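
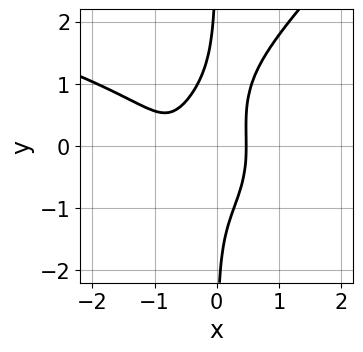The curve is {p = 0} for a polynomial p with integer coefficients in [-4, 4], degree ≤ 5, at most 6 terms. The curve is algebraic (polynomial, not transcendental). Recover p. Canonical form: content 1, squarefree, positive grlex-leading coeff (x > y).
(a) The degree is 4 — the shape is more complex than any degree-3 curve.
(b) Against the integer gridlines: it misses every integer gridline on the y-axis.
(c) Putting this together gives p.

2*x^2*y^2 - 2*x*y^3 + 3*x^3 + 3*x^2 - 1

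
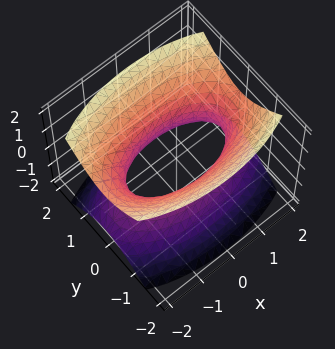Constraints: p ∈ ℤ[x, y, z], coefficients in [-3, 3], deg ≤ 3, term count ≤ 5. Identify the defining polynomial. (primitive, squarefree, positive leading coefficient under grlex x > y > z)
First, degree: an hourglass — one-sheet hyperboloid; a quadric, so deg p = 2.
Next, symmetries: it's symmetric under z → −z, forcing even powers of z; it's symmetric under y → −y, forcing even powers of y; the x ↦ −x reflection is a symmetry, so x appears only in even powers.
Next, checking where it meets the axes: the surface avoids every integer z-axis point in the box.
Finally, solving for integer coefficients yields p as stated.

x^2 + 3*y^2 - 2*z^2 - 2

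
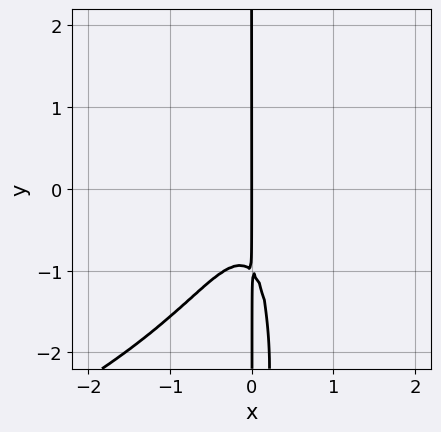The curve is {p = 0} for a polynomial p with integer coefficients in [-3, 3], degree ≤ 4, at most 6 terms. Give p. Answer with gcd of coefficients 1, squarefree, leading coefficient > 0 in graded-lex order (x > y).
1. The degree is 4 — the shape is more complex than any degree-3 curve.
2. Against the integer gridlines: it meets the x-axis at x = 0 (among the integer gridlines); the visible y-axis segment lies entirely on the curve.
3. These observations pin down the coefficients.

x^2*y^2 + 3*x^3 + x*y + x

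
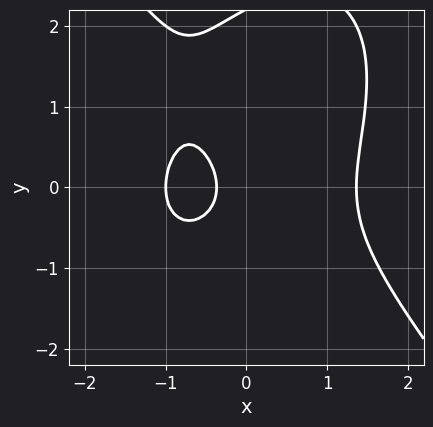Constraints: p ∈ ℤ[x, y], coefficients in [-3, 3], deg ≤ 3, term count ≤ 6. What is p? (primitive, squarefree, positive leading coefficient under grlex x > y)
The degree is 3 — a generic line meets the curve in up to 3 points.
Reading off the gridlines: one x-axis crossing is at x = -1; no y-intercept at any integer in the box.
Solving for integer coefficients yields p as stated.

2*x^3 + y^3 - 2*y^2 - 3*x - 1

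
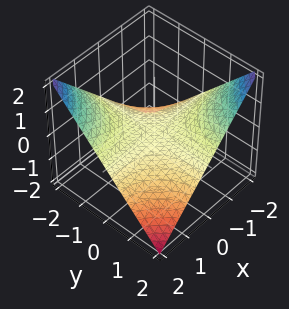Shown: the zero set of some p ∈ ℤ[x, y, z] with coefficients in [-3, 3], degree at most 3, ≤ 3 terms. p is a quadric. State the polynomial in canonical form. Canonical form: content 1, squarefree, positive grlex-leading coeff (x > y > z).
First, the degree is 2 — a saddle surface; a quadric.
Next, against the integer gridlines: the visible x-axis segment lies entirely on the surface; it meets the z-axis at z = 0 (among the integer gridlines).
Finally, together with the visible shape, these determine p as stated.

x*y + 2*z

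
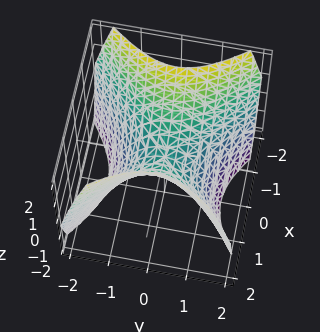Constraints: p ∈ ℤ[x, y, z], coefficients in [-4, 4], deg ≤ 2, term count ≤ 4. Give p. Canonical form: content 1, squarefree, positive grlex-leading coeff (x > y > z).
x^2 - y^2 - z

Degree: a hyperbolic paraboloid; a quadric, so deg p = 2.
Symmetries: mirror symmetry y ↦ −y ⇒ only even powers of y; it's symmetric under x → −x, forcing even powers of x.
Against the integer gridlines: it crosses the x-axis at the gridline x = 0; it crosses the z-axis at the gridline z = 0.
The integer polynomial consistent with all of this is the stated p.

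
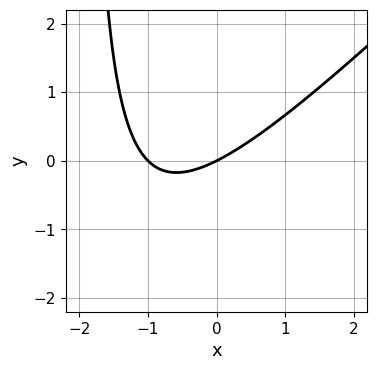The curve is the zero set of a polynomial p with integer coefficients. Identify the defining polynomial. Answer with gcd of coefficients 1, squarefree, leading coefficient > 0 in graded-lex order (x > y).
deg p = 2.
From the axis intercepts and sections: it crosses the y-axis at the gridline y = 0; the x-axis gridline crossings are at x ∈ {-1, 0}.
Matching integer coefficients to the picture gives p.

x^2 - x*y + x - 2*y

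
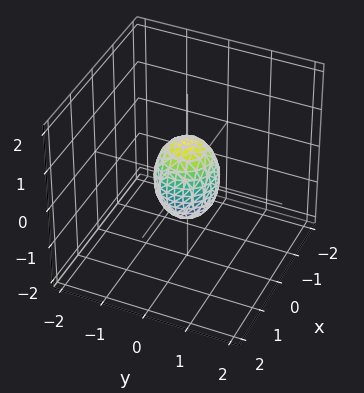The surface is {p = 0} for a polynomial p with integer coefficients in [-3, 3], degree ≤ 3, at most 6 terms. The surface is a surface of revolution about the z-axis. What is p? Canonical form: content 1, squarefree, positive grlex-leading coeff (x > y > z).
2*x^2 + 2*y^2 + z^2 - 1

1. Degree: a generic line meets the surface in up to 2 points, so deg p = 2.
2. Symmetries: the z-axis is an axis of rotation, so x and y enter only as x² + y².
3. Against the integer gridlines: among the integer gridlines, it crosses the z-axis at z ∈ {-1, 1}; a circular section at z = 0 has radius between 0 and 1.
4. Solving for integer coefficients yields p as stated.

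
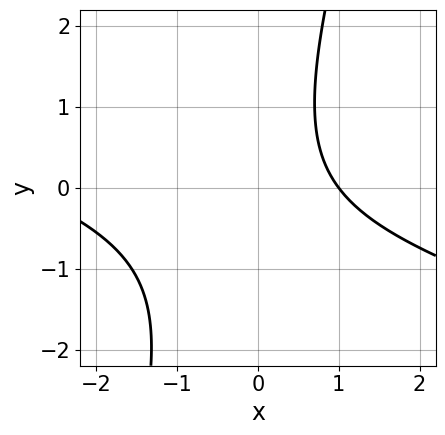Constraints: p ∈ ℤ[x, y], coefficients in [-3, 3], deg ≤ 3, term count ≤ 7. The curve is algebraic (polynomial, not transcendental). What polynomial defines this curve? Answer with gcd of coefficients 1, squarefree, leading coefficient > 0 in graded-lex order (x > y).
The degree is 2 — the shape is more complex than any degree-1 curve.
Observable constraints: the curve avoids every integer y-axis point in the box; it meets the x-axis at x = 1 (among the integer gridlines).
Solving for integer coefficients yields p as stated.

x^2 + 3*x*y - y^2 + 2*x - 3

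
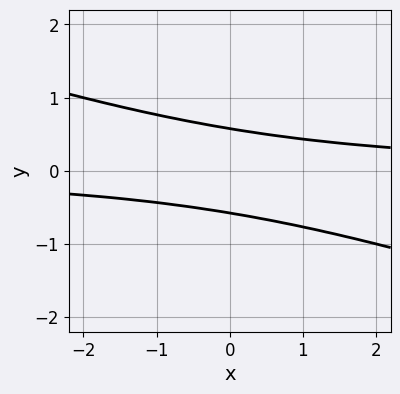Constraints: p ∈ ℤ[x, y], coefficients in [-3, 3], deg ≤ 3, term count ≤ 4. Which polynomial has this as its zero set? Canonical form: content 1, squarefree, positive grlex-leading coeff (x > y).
x*y + 3*y^2 - 1

1. Degree: no degree-1 curve has this shape, so deg p = 2.
2. Against the integer gridlines: it misses every integer gridline on the x-axis.
3. Putting this together gives p.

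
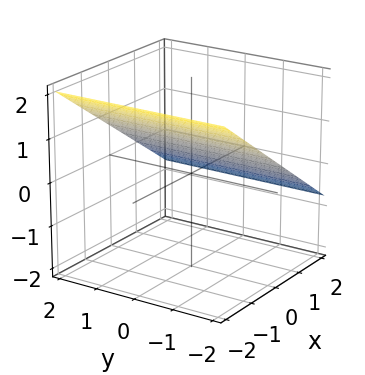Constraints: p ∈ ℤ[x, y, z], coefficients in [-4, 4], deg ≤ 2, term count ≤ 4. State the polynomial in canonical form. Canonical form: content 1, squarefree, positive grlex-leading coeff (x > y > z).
2*x + 3*z - 2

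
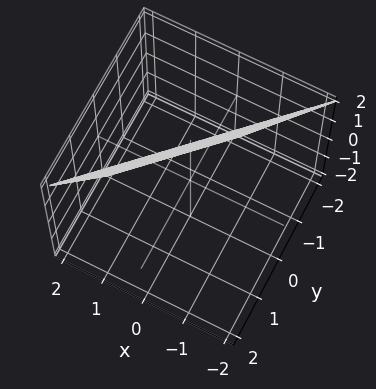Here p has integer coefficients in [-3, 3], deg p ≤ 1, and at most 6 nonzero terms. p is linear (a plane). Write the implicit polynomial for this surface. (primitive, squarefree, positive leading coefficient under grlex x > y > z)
The degree is 1 — the surface is flat (a plane).
From the visible intercepts: one x-axis crossing is at x = 1; it meets the y-axis at y = -1 (among the integer gridlines).
These observations pin down the coefficients. Check: (0, 0, 2) on the z-axis lies on the surface, and p(0, 0, 2) = 0. ✓

2*x - 2*y + z - 2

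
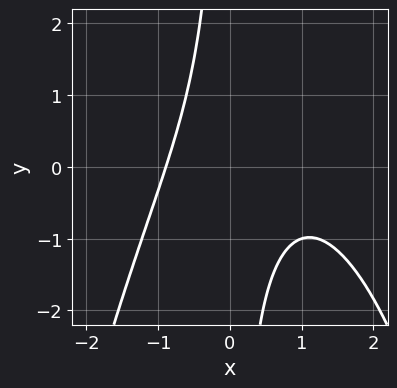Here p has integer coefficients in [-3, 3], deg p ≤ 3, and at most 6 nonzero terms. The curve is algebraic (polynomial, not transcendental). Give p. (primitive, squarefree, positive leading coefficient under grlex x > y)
The degree is 3 — a generic line meets the curve in up to 3 points.
Observable constraints: the curve avoids every integer y-axis point in the box.
Solving for integer coefficients yields p as stated.

2*x^3 - 2*x^2 + 3*x*y + 3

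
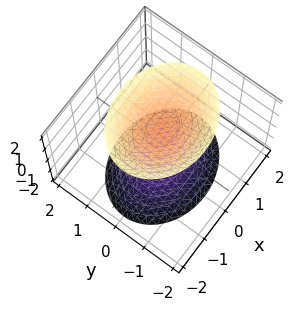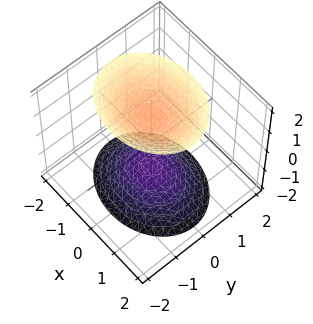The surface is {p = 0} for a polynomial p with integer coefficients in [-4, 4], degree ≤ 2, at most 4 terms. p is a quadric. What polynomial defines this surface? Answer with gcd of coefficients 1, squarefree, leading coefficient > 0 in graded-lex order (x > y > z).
First, the picture has 2 separate pieces.
Then, deg p = 2.
Next, symmetries: mirror symmetry z ↦ −z ⇒ only even powers of z; it's symmetric under x → −x, forcing even powers of x; mirror symmetry y ↦ −y ⇒ only even powers of y.
Next, observable constraints: the surface avoids every integer x-axis point in the box; it misses every integer gridline on the y-axis.
Finally, these observations pin down the coefficients.

2*x^2 + 3*y^2 - 2*z^2 + 3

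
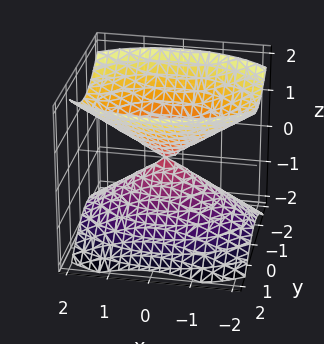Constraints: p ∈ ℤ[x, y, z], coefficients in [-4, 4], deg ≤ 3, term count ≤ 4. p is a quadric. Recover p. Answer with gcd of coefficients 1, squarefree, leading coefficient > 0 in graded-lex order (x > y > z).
x^2 + 2*y^2 - 2*z^2

1. I count 2 distinct pieces.
2. deg p = 2.
3. Symmetries: mirror symmetry y ↦ −y ⇒ only even powers of y; mirror symmetry z ↦ −z ⇒ only even powers of z; it's symmetric under x → −x, forcing even powers of x.
4. Checking where it meets the axes: it meets the x-axis at x = 0 (among the integer gridlines); one z-axis crossing is at z = 0.
5. Fitting integer coefficients to these (and the overall shape) gives p.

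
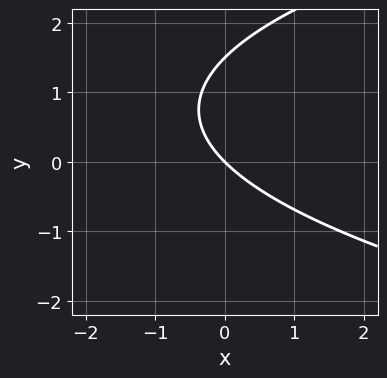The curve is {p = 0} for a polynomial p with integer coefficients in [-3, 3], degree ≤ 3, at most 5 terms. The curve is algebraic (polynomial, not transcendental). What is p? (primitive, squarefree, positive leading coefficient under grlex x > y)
2*y^2 - 3*x - 3*y

1. Degree: a generic line meets the curve in up to 2 points, so deg p = 2.
2. Observable constraints: it meets the y-axis at y = 0 (among the integer gridlines); it meets the x-axis at x = 0 (among the integer gridlines).
3. Assembling these constraints gives the stated polynomial.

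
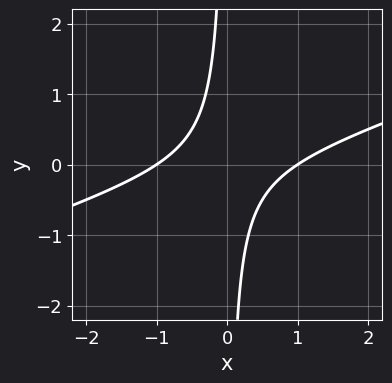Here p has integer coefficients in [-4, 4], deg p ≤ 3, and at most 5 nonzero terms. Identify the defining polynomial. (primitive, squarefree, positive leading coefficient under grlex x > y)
(a) deg p = 2.
(b) Observable constraints: the curve avoids every integer y-axis point in the box; the x-axis gridline crossings are at x ∈ {-1, 1}.
(c) Putting this together gives p.

x^2 - 3*x*y - 1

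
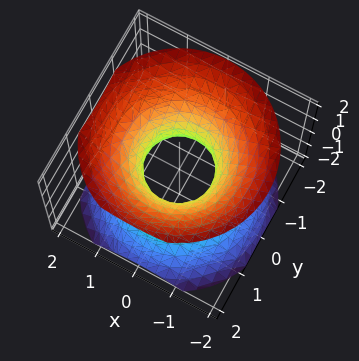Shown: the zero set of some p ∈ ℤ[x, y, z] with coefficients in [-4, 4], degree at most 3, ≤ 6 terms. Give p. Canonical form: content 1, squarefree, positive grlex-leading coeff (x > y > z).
3*x^2 + 3*y^2 - 3*z^2 - 2

(a) deg p = 2. One connected sheet with a waist; a quadric.
(b) Symmetries: every cross-section ⟂ z is a circle, so x, y appear only via x² + y²; the z ↦ −z reflection is a symmetry, so z appears only in even powers.
(c) Reading off the gridlines: a circular section at z = 1 has radius between 1 and 2; the surface avoids every integer z-axis point in the box.
(d) Assembling these constraints gives the stated polynomial.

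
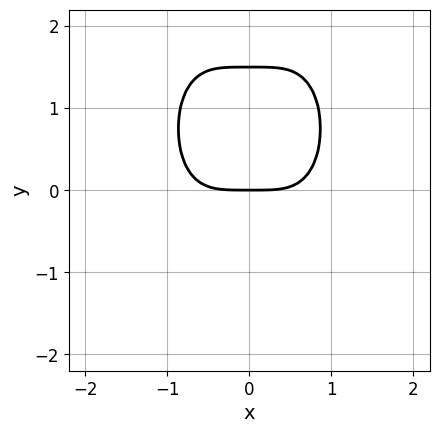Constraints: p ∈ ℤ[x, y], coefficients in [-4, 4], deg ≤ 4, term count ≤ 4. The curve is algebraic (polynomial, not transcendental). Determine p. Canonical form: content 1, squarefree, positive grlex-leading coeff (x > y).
deg p = 4. The shape is more complex than any degree-3 curve.
Symmetries: the x ↦ −x reflection is a symmetry, so x appears only in even powers.
Observable constraints: it meets the y-axis at y = 0 (among the integer gridlines); one x-axis crossing is at x = 0.
Assembling these constraints gives the stated polynomial.

2*x^4 + 2*y^2 - 3*y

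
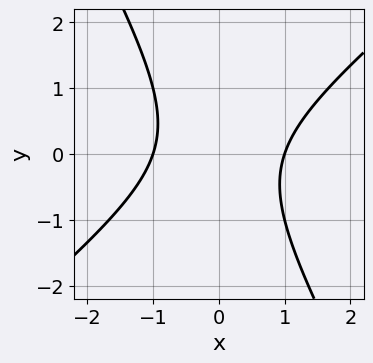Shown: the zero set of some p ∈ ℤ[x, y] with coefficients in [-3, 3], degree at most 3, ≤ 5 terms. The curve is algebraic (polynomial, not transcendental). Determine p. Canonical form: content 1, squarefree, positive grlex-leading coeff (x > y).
3*x^2 - 2*x*y - 2*y^2 - 3

(a) deg p = 2. The shape is more complex than any degree-1 curve.
(b) Checking where it meets the axes: the x-axis gridline crossings are at x ∈ {-1, 1}; it misses every integer gridline on the y-axis.
(c) Matching integer coefficients to the picture gives p.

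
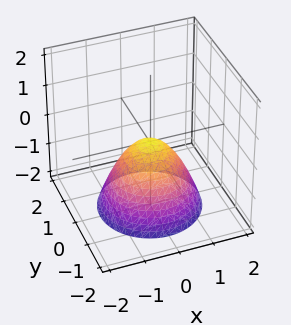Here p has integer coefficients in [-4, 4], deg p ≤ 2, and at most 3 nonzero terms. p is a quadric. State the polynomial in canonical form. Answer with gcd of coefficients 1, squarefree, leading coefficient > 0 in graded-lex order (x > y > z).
First, deg p = 2.
Then, symmetries: rotational symmetry about the z-axis ⇒ p depends on x, y only through x² + y².
Then, reading off the gridlines: it crosses the y-axis at the gridline y = 0; a circular section at z = -1 has radius exactly 1.
Finally, matching integer coefficients to the picture gives p.

x^2 + y^2 + z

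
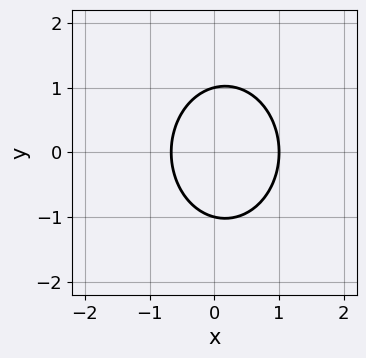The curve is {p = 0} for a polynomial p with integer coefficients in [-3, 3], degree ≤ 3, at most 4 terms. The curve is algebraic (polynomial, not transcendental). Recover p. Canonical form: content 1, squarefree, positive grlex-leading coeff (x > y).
3*x^2 + 2*y^2 - x - 2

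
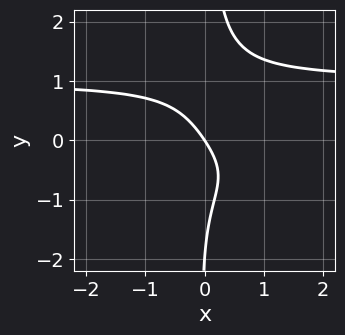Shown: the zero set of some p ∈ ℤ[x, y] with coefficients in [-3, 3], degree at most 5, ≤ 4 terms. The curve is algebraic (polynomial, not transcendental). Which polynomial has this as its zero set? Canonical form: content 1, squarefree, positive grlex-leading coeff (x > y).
3*x*y^3 - y^2 - 3*x - 2*y

(a) Degree: a generic line meets the curve in up to 4 points, so deg p = 4.
(b) From the visible intercepts: the y-axis gridline crossings are at y ∈ {-2, 0}; it crosses the x-axis at the gridline x = 0.
(c) These observations pin down the coefficients.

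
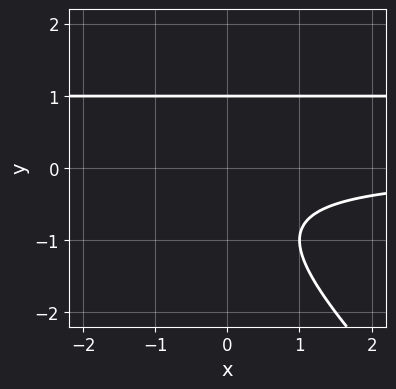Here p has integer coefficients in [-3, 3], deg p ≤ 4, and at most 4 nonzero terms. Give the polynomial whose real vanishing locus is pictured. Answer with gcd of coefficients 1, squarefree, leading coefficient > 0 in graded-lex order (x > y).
x*y^2 + y^3 - x*y - 1

1. deg p = 3. A generic line meets the curve in up to 3 points.
2. From the visible intercepts: one y-axis crossing is at y = 1; it misses every integer gridline on the x-axis.
3. Together with the visible shape, these determine p as stated.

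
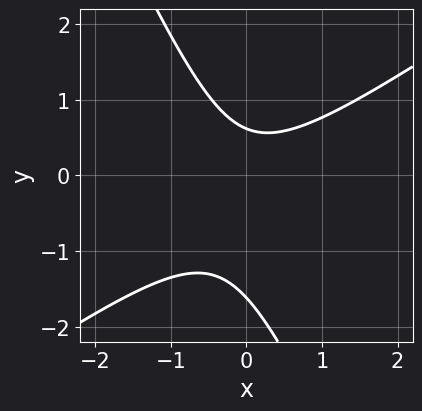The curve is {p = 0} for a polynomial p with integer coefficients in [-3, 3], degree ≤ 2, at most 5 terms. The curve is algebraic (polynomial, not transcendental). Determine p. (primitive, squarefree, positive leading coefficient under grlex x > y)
3*x^2 - 3*x*y - 2*y^2 - 2*y + 2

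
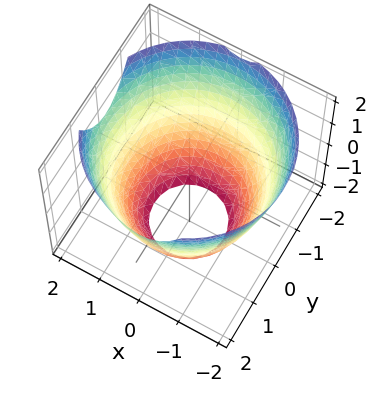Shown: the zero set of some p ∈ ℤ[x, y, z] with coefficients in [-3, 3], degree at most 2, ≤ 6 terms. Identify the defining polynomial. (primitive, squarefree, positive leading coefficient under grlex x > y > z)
(a) deg p = 2. No degree-1 surface has this shape.
(b) Symmetries: the surface is invariant under rotation about z: p = q(x² + y², z).
(c) Against the integer gridlines: no z-intercept at any integer in the box; a circular section at z = 0 has radius between 1 and 2.
(d) Fitting integer coefficients to these (and the overall shape) gives p.

x^2 + y^2 - z - 3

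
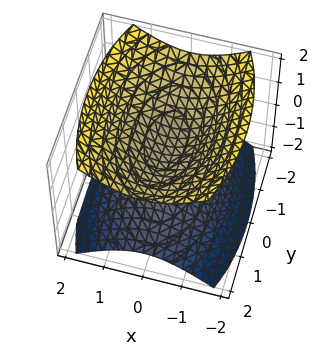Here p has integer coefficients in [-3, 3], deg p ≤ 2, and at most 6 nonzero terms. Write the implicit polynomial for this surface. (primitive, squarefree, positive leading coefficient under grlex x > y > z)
3*x^2 + y^2 - 3*z^2 + 1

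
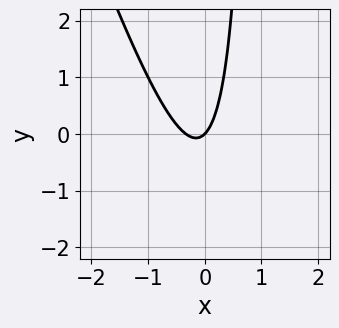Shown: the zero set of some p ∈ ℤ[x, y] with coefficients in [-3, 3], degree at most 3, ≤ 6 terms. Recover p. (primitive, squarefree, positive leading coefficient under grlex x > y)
First, deg p = 2. The shape is more complex than any degree-1 curve.
Then, observable constraints: one x-axis crossing is at x = 0; one y-axis crossing is at y = 0.
Finally, assembling these constraints gives the stated polynomial.

3*x^2 + x*y + x - y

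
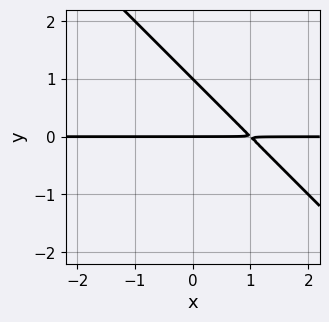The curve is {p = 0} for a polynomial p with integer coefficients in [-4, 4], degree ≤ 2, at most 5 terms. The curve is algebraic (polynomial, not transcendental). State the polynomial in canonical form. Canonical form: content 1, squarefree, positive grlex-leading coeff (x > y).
First, the degree is 2 — a generic line meets the curve in up to 2 points.
Then, observable constraints: the visible x-axis segment lies entirely on the curve; the y-axis gridline crossings are at y ∈ {0, 1}.
Finally, fitting integer coefficients to these (and the overall shape) gives p.

x*y + y^2 - y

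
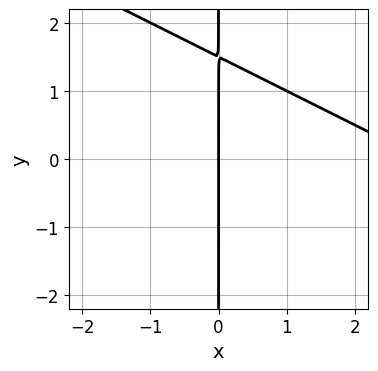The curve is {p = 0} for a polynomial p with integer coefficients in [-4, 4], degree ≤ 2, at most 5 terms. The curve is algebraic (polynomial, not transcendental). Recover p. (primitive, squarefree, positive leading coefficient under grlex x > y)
x^2 + 2*x*y - 3*x

Degree: the shape is more complex than any degree-1 curve, so deg p = 2.
Against the integer gridlines: the visible y-axis segment lies entirely on the curve; it meets the x-axis at x = 0 (among the integer gridlines).
Assembling these constraints gives the stated polynomial.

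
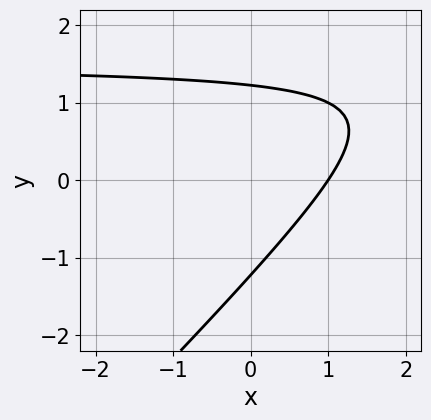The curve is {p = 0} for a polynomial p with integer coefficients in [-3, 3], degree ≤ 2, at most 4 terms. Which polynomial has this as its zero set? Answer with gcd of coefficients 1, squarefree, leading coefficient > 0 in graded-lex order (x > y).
(a) Degree: the shape is more complex than any degree-1 curve, so deg p = 2.
(b) Observable constraints: it meets the x-axis at x = 1 (among the integer gridlines).
(c) Matching integer coefficients to the picture gives p.

2*x*y - 2*y^2 - 3*x + 3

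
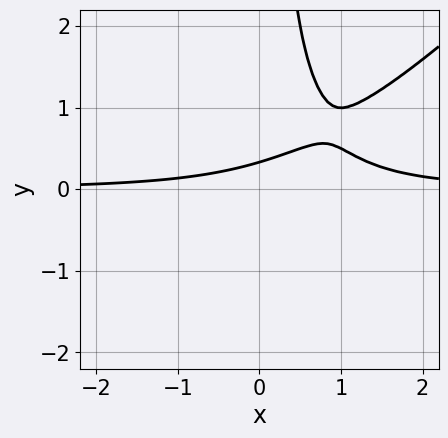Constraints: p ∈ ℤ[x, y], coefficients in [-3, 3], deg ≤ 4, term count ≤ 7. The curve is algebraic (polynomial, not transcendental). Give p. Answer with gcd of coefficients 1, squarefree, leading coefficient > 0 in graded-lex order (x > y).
1. deg p = 3. The shape is more complex than any degree-2 curve.
2. From the axis intercepts and sections: the curve avoids every integer x-axis point in the box.
3. Fitting integer coefficients to these (and the overall shape) gives p.

2*x^2*y - 2*x*y^2 - 2*x*y + 3*y - 1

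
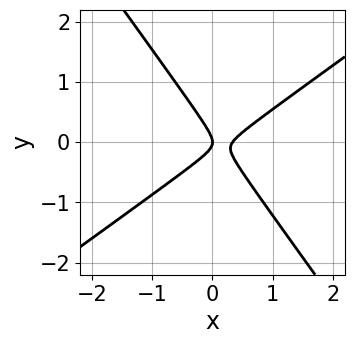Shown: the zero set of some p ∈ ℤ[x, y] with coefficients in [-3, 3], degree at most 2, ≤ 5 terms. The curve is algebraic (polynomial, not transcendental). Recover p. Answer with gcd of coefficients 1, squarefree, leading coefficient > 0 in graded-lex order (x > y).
3*x^2 - 2*x*y - 3*y^2 - x

First, degree: a generic line meets the curve in up to 2 points, so deg p = 2.
Then, observable constraints: it meets the y-axis at y = 0 (among the integer gridlines); it meets the x-axis at x = 0 (among the integer gridlines).
Finally, assembling these constraints gives the stated polynomial.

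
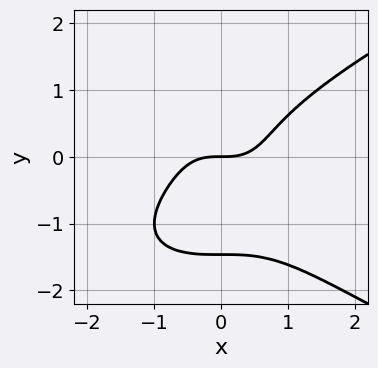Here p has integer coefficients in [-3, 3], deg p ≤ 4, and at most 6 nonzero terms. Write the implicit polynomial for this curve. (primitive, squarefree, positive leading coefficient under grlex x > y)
First, the degree is 4 — a generic line meets the curve in up to 4 points.
Then, reading off the gridlines: it crosses the y-axis at the gridline y = 0; one x-axis crossing is at x = 0.
Finally, together with the visible shape, these determine p as stated.

y^4 - x^3 + y^3 + y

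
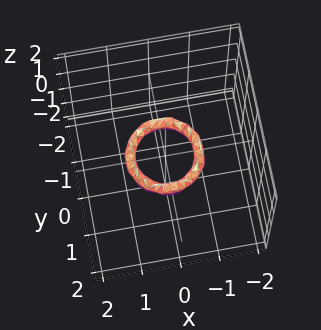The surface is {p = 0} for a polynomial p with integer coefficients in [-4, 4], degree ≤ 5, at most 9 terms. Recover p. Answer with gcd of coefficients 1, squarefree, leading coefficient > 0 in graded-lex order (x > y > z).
2*x^4 + 4*x^2*y^2 + 2*y^4 - 3*x^2 - 3*y^2 + 2*z^2 + 1

(a) Degree: a generic line meets the surface in up to 4 points, so deg p = 4.
(b) By symmetry, the surface is invariant under rotation about z: p = q(x² + y², z).
(c) Observable constraints: no z-intercept at any integer in the box; among the integer gridlines, it crosses the y-axis at y ∈ {-1, 1}; a circular section at z = 0 has radius between 0 and 1.
(d) Solving for integer coefficients yields p as stated. Check: (1, 0, 0) on the x-axis lies on the surface, and p(1, 0, 0) = 0. ✓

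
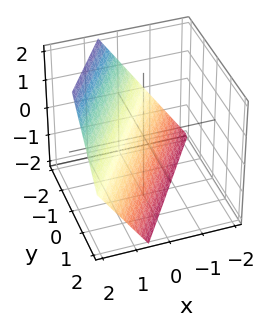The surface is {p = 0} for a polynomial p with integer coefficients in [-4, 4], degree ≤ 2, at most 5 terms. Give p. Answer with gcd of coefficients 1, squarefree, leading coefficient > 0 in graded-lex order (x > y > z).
3*x - 2*y - 2*z - 2

1. The degree is 1 — every cross-section is a straight line — this is a plane.
2. From the visible intercepts: it crosses the z-axis at the gridline z = -1; one y-axis crossing is at y = -1.
3. Together with the visible shape, these determine p as stated.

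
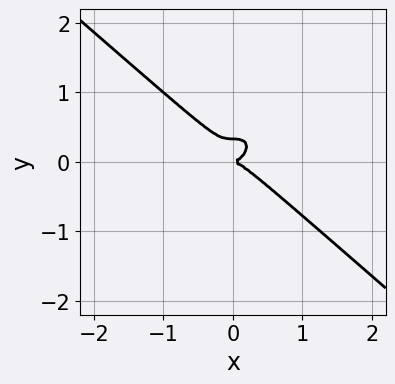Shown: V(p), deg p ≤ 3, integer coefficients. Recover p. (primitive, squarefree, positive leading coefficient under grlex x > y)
2*x^3 + 3*y^3 - y^2

Degree: a generic line meets the curve in up to 3 points, so deg p = 3.
Observable constraints: it meets the x-axis at x = 0 (among the integer gridlines); it meets the y-axis at y = 0 (among the integer gridlines).
Matching integer coefficients to the picture gives p.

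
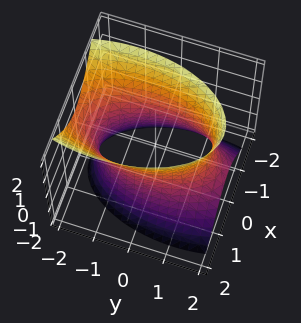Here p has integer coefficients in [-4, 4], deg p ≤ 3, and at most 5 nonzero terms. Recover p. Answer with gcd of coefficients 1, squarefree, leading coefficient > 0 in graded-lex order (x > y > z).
3*x^2 + y^2 + y*z - z^2 - 3

deg p = 2. A generic line meets the surface in up to 2 points.
Against the integer gridlines: no z-intercept at any integer in the box; among the integer gridlines, it crosses the x-axis at x ∈ {-1, 1}.
These observations pin down the coefficients.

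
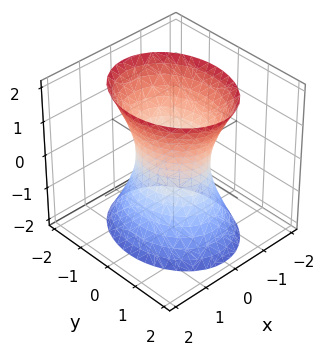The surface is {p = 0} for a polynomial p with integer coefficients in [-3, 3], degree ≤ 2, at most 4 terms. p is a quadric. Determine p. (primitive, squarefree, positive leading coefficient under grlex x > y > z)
3*x^2 + 2*y^2 - z^2 - 2

1. The degree is 2 — an hourglass — one-sheet hyperboloid; a quadric.
2. Symmetries: mirror symmetry y ↦ −y ⇒ only even powers of y; it's symmetric under z → −z, forcing even powers of z; mirror symmetry x ↦ −x ⇒ only even powers of x.
3. From the axis intercepts and sections: among the integer gridlines, it crosses the y-axis at y ∈ {-1, 1}; it misses every integer gridline on the z-axis.
4. These observations pin down the coefficients.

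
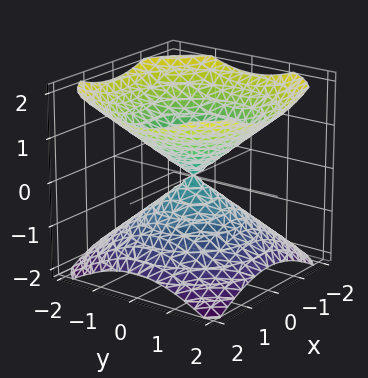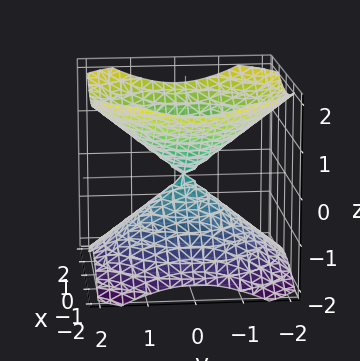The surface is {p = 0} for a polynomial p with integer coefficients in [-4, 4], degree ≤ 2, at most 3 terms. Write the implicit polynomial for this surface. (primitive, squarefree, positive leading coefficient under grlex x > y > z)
2*x^2 + 2*y^2 - 3*z^2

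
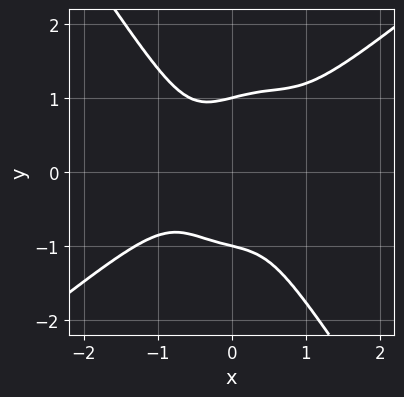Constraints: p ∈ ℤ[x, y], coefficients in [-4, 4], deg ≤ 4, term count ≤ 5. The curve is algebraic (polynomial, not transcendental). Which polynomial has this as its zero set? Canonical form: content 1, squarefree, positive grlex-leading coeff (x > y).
2*x^4 - 2*x^3*y - y^4 + x*y^2 + 1

(a) deg p = 4.
(b) From the axis intercepts and sections: the y-axis gridline crossings are at y ∈ {-1, 1}; the curve avoids every integer x-axis point in the box.
(c) These observations pin down the coefficients.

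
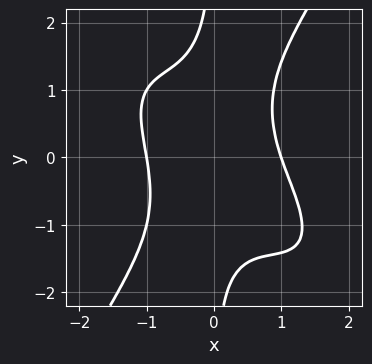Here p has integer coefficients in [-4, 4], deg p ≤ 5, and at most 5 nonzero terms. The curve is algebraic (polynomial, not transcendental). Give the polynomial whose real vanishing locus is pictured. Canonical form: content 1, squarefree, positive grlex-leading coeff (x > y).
3*x^4 + 3*x^3*y - 2*x*y^3 + x^2*y - 3

First, degree: no degree-3 curve has this shape, so deg p = 4.
Then, from the visible intercepts: the x-axis gridline crossings are at x ∈ {-1, 1}; it misses every integer gridline on the y-axis.
Finally, the integer polynomial consistent with all of this is the stated p.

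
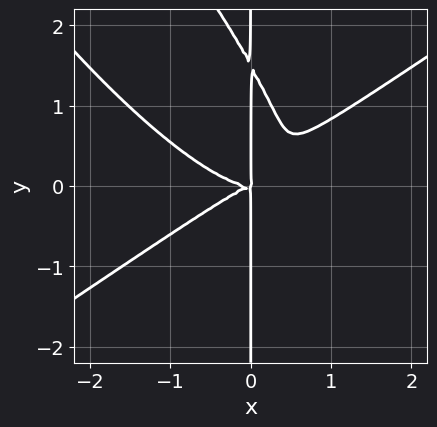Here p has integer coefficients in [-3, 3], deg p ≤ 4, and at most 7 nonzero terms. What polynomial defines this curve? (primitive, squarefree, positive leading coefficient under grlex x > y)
2*x^4 - 3*x^2*y^2 - 2*x*y^3 - x^2*y + 3*x*y^2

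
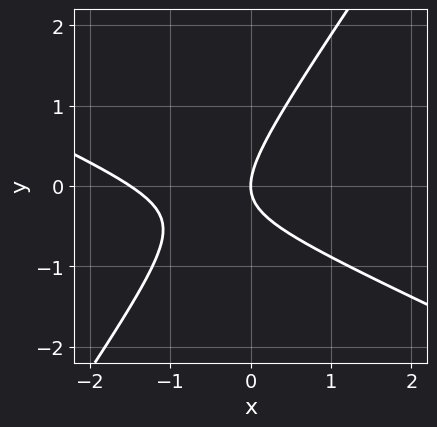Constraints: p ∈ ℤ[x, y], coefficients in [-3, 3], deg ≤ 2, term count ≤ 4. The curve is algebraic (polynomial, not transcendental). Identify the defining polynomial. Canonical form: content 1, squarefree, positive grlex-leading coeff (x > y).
(a) Degree: no degree-1 curve has this shape, so deg p = 2.
(b) Checking where it meets the axes: it crosses the x-axis at the gridline x = 0; it meets the y-axis at y = 0 (among the integer gridlines).
(c) The integer polynomial consistent with all of this is the stated p.

2*x^2 + 3*x*y - 3*y^2 + 3*x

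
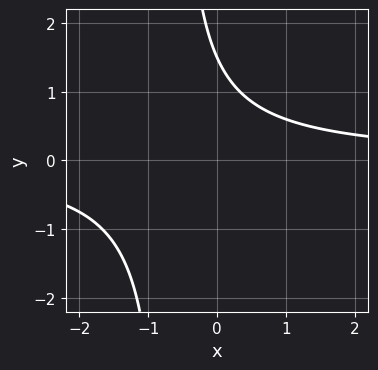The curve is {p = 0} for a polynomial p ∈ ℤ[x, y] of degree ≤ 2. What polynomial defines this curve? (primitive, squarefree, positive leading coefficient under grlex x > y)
1. The degree is 2 — no degree-1 curve has this shape.
2. Reading off the gridlines: no x-intercept at any integer in the box.
3. Solving for integer coefficients yields p as stated.

3*x*y + 2*y - 3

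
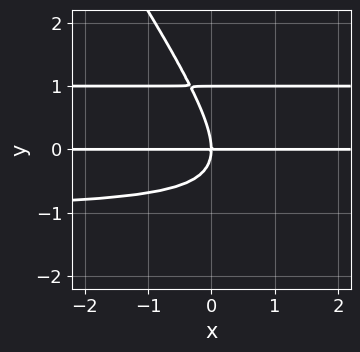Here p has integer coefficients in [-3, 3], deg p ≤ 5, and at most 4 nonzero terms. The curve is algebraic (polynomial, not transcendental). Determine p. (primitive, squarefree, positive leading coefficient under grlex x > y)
3*x*y^3 + 2*y^4 - 2*y^3 - 3*x*y

1. Degree: the shape is more complex than any degree-3 curve, so deg p = 4.
2. Against the integer gridlines: the visible x-axis segment lies entirely on the curve; among the integer gridlines, it crosses the y-axis at y ∈ {0, 1}.
3. The integer polynomial consistent with all of this is the stated p.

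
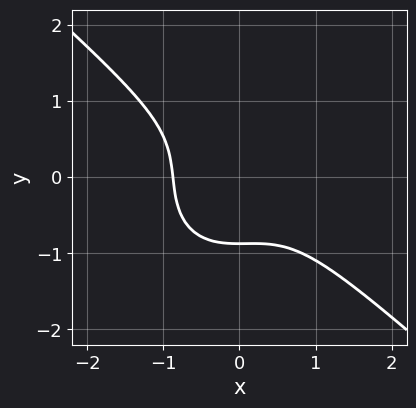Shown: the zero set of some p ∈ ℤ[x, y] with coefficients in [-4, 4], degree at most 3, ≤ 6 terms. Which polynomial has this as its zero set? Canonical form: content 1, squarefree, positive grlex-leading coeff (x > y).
3*x^3 + x^2*y + 3*y^3 + 2

1. Degree: no degree-2 curve has this shape, so deg p = 3.
2. The integer polynomial consistent with all of this is the stated p.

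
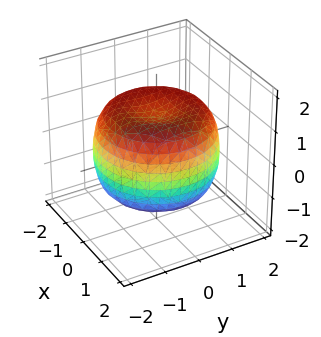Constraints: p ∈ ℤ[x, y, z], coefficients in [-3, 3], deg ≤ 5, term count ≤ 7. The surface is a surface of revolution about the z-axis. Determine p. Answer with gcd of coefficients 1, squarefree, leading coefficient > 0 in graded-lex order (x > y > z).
x^4 + 2*x^2*y^2 + y^4 - 2*x^2 - 2*y^2 + 2*z^2 - 2

First, deg p = 4. No degree-3 surface has this shape.
Then, symmetries: every cross-section ⟂ z is a circle, so x, y appear only via x² + y².
Then, observable constraints: among the integer gridlines, it crosses the z-axis at z ∈ {-1, 1}; a circular section at z = 1 has radius between 1 and 2.
Finally, putting this together gives p.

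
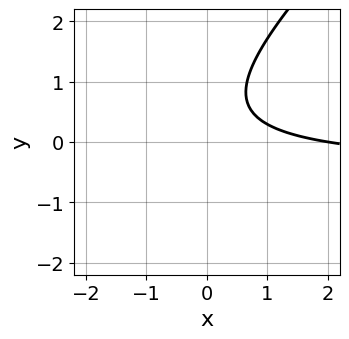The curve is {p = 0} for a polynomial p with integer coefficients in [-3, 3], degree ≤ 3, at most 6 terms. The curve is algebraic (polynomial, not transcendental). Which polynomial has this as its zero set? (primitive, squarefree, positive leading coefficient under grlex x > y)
2*x*y - 2*y^2 + x + 2*y - 2

deg p = 2. The shape is more complex than any degree-1 curve.
Against the integer gridlines: no y-intercept at any integer in the box; it meets the x-axis at x = 2 (among the integer gridlines).
Assembling these constraints gives the stated polynomial.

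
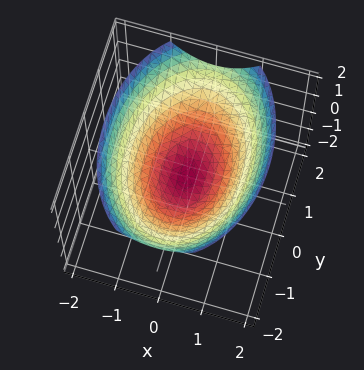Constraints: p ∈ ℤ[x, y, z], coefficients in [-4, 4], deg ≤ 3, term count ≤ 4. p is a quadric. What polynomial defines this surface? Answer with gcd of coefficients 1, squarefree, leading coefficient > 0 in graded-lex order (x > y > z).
2*x^2 + y^2 - 3*z

First, the degree is 2 — a single bowl opening along one axis; a quadric.
Next, symmetries: it's symmetric under y → −y, forcing even powers of y; the x ↦ −x reflection is a symmetry, so x appears only in even powers.
Then, observable constraints: it meets the z-axis at z = 0 (among the integer gridlines); one y-axis crossing is at y = 0; one x-axis crossing is at x = 0.
Finally, fitting integer coefficients to these (and the overall shape) gives p.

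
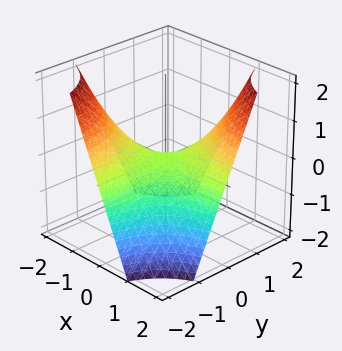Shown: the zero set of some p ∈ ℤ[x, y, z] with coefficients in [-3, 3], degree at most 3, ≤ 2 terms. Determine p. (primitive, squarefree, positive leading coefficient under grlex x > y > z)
x*y - z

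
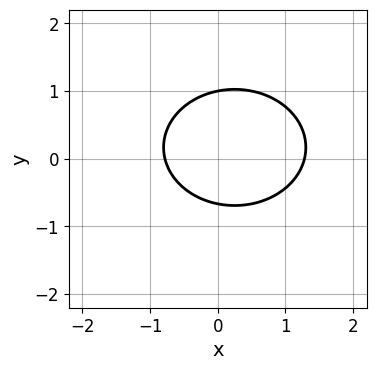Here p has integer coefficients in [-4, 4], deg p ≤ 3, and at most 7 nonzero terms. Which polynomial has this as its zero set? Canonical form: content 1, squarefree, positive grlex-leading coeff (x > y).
2*x^2 + 3*y^2 - x - y - 2

deg p = 2. The shape is more complex than any degree-1 curve.
From the axis intercepts and sections: it crosses the y-axis at the gridline y = 1.
Together with the visible shape, these determine p as stated.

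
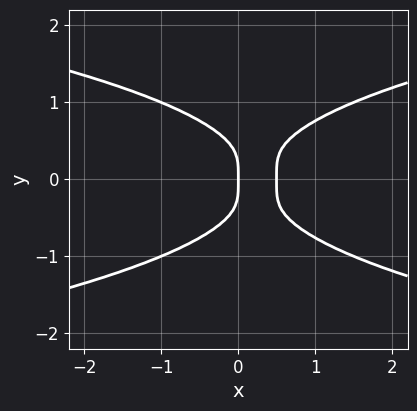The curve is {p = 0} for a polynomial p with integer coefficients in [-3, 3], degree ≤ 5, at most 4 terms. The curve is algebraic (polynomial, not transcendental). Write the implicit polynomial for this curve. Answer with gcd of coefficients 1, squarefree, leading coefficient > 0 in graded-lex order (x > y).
1. deg p = 4. The shape is more complex than any degree-3 curve.
2. Symmetries: mirror symmetry y ↦ −y ⇒ only even powers of y.
3. Observable constraints: it meets the y-axis at y = 0 (among the integer gridlines); it meets the x-axis at x = 0 (among the integer gridlines).
4. Matching integer coefficients to the picture gives p.

3*y^4 - 2*x^2 + x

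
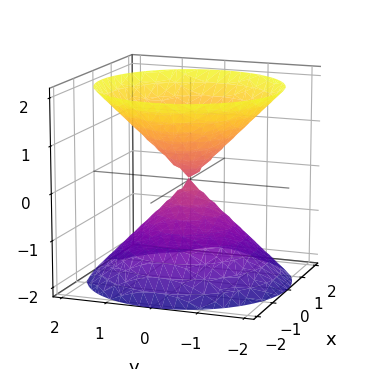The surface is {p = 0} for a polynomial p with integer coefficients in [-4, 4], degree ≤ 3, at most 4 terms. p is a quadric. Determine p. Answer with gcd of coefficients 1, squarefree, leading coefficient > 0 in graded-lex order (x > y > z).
x^2 + y^2 - z^2

There are 2 components.
The degree is 2 — a double cone through the origin; a quadric.
Symmetry: every cross-section ⟂ z is a circle, so x, y appear only via x² + y²; mirror symmetry z ↦ −z ⇒ only even powers of z.
Reading off the gridlines: one y-axis crossing is at y = 0; it crosses the z-axis at the gridline z = 0.
Matching integer coefficients to the picture gives p.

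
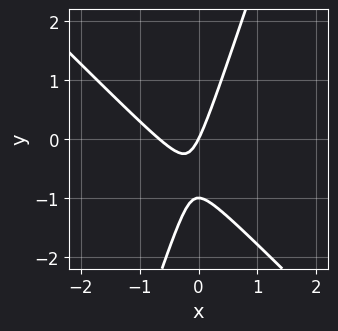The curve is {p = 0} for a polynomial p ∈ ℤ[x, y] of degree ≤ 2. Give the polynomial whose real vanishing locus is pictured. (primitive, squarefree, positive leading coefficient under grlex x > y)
3*x^2 + 2*x*y - y^2 + 2*x - y

(a) The degree is 2 — the shape is more complex than any degree-1 curve.
(b) Reading off the gridlines: among the integer gridlines, it crosses the y-axis at y ∈ {-1, 0}; one x-axis crossing is at x = 0.
(c) The integer polynomial consistent with all of this is the stated p.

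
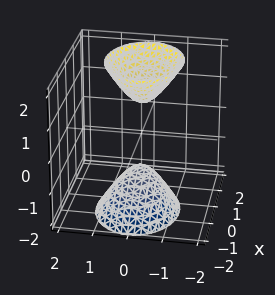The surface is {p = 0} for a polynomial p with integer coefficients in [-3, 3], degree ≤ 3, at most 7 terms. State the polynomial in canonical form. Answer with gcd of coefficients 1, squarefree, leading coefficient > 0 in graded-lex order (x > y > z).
The picture has 2 separate pieces.
deg p = 2.
Checking where it meets the axes: among the integer gridlines, it crosses the z-axis at z ∈ {-1, 1}; the surface avoids every integer x-axis point in the box.
These observations pin down the coefficients.

2*x^2 - x*z + 3*y^2 - z^2 + 1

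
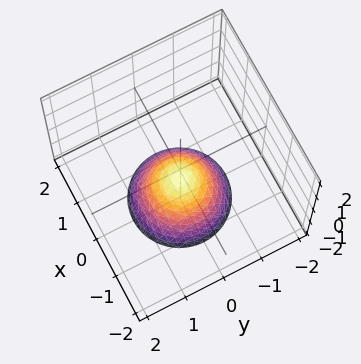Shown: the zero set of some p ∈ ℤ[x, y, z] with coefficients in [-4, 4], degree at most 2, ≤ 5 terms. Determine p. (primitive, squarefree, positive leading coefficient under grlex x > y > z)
3*x^2 + 3*y^2 + 3*z + 2

1. deg p = 2.
2. Symmetry: every cross-section ⟂ z is a circle, so x, y appear only via x² + y².
3. From the axis intercepts and sections: the surface avoids every integer y-axis point in the box; no x-intercept at any integer in the box; a circular section at z = -2 has radius between 1 and 2.
4. Putting this together gives p.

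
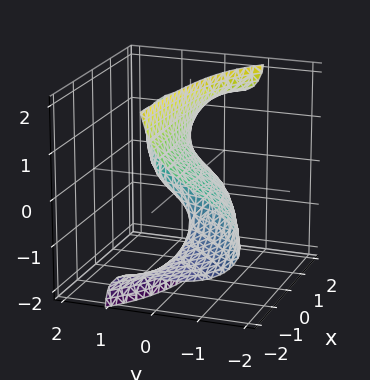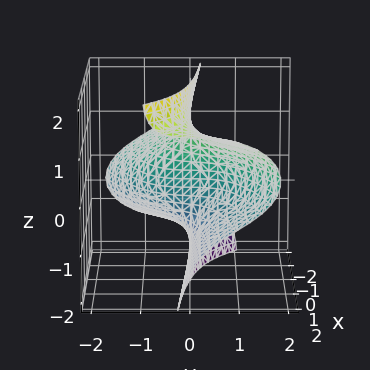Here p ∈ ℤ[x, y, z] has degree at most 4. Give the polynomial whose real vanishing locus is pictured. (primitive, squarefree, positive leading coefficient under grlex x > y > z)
2*x*y*z - x*z^2 - y^3 - 3*y*z^2 + 2*x

The degree is 3 — the shape is more complex than any degree-2 surface.
Checking where it meets the axes: it crosses the y-axis at the gridline y = 0; every point of the z-axis in the box is on the surface; it crosses the x-axis at the gridline x = 0.
Together with the visible shape, these determine p as stated.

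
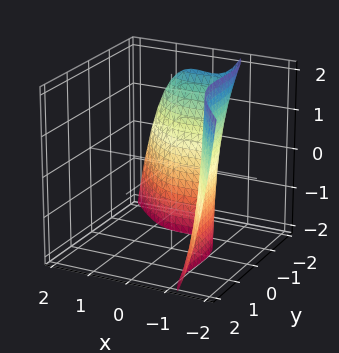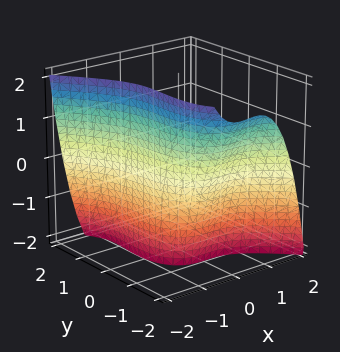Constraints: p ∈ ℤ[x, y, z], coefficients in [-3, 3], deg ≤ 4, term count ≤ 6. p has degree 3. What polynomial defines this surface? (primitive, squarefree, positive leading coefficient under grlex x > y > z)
3*x^3 + x^2*y + y^3 + y^2*z + 3

deg p = 3. A generic line meets the surface in up to 3 points.
From the visible intercepts: it crosses the x-axis at the gridline x = -1; the surface avoids every integer z-axis point in the box.
Putting this together gives p.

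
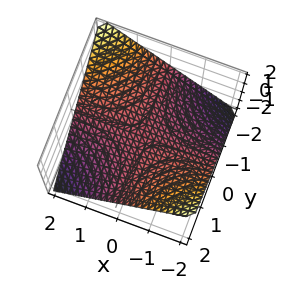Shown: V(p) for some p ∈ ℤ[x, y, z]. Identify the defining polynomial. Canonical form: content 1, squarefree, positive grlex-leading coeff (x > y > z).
x*y + 2*z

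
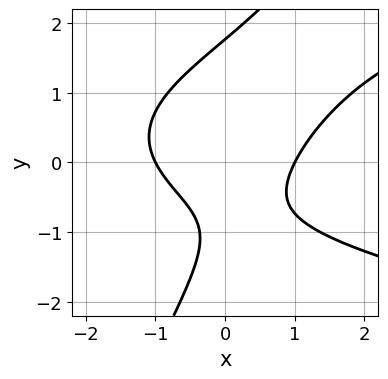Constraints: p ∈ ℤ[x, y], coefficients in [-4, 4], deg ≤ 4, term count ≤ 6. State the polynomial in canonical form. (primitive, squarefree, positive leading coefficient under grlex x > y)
First, degree: the shape is more complex than any degree-2 curve, so deg p = 3.
Then, from the visible intercepts: among the integer gridlines, it crosses the x-axis at x ∈ {-1, 1}.
Finally, matching integer coefficients to the picture gives p.

2*x*y^2 - y^3 - 2*x^2 + 2*y + 2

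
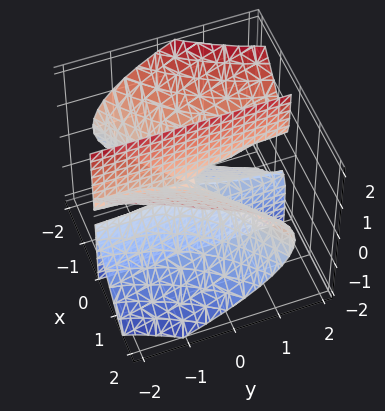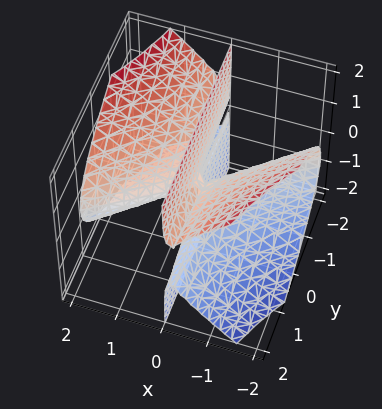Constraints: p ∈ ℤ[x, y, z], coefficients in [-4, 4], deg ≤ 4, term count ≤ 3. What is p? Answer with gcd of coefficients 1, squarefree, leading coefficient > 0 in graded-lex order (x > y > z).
First, deg p = 3. The shape is more complex than any degree-2 surface.
Then, checking where it meets the axes: the visible z-axis segment lies entirely on the surface; it meets the x-axis at x = 0 (among the integer gridlines); every point of the y-axis in the box is on the surface.
Finally, together with the visible shape, these determine p as stated.

2*x^3 - 3*x^2*y - 3*x*z^2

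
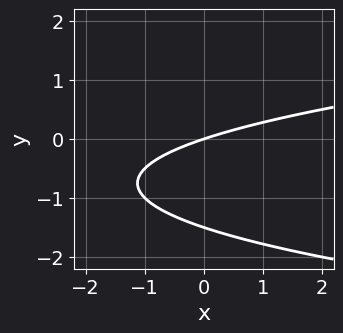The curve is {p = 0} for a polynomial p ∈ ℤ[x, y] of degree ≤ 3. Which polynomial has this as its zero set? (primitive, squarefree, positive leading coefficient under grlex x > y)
2*y^2 - x + 3*y

The degree is 2 — no degree-1 curve has this shape.
Reading off the gridlines: it meets the y-axis at y = 0 (among the integer gridlines); it meets the x-axis at x = 0 (among the integer gridlines).
Matching integer coefficients to the picture gives p.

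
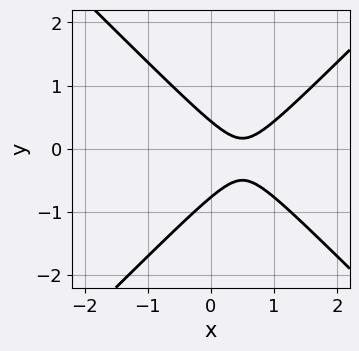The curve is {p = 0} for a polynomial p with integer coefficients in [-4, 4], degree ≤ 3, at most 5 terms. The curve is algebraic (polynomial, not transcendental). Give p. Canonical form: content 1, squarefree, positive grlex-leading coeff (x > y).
3*x^2 - 3*y^2 - 3*x - y + 1

First, degree: no degree-1 curve has this shape, so deg p = 2.
Next, from the visible intercepts: the curve avoids every integer x-axis point in the box.
Finally, solving for integer coefficients yields p as stated.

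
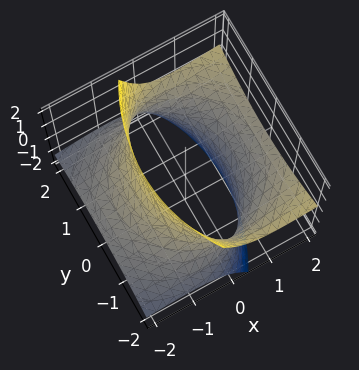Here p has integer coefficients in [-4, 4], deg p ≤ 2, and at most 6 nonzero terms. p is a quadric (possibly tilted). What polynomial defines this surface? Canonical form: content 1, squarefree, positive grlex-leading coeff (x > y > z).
x^2 - 3*x*z + y^2 - z^2 - 3

1. deg p = 2.
2. Checking where it meets the axes: no z-intercept at any integer in the box.
3. These observations pin down the coefficients.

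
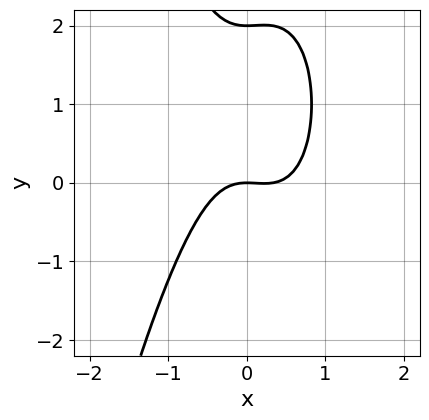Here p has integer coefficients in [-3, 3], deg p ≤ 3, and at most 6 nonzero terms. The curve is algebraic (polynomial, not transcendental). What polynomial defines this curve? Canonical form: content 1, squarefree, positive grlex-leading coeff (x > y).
First, the degree is 3 — the shape is more complex than any degree-2 curve.
Then, checking where it meets the axes: it meets the x-axis at x = 0 (among the integer gridlines); among the integer gridlines, it crosses the y-axis at y ∈ {0, 2}.
Finally, these observations pin down the coefficients.

3*x^3 - x^2 + y^2 - 2*y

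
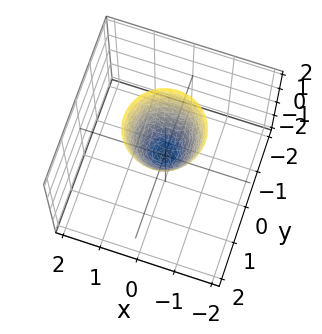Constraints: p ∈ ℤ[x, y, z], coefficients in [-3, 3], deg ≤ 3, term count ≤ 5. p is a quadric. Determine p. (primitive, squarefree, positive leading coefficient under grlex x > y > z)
2*x^2 + 2*y^2 - z

(a) The degree is 2 — a single bowl opening along one axis; a quadric.
(b) Symmetries: the z-axis is an axis of rotation, so x and y enter only as x² + y².
(c) Reading off the gridlines: one x-axis crossing is at x = 0; it meets the y-axis at y = 0 (among the integer gridlines); one z-axis crossing is at z = 0.
(d) The integer polynomial consistent with all of this is the stated p.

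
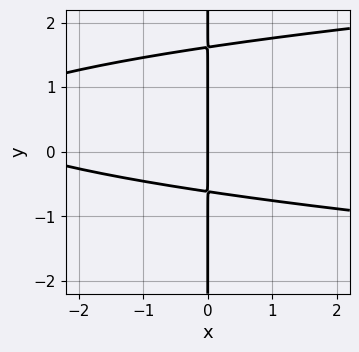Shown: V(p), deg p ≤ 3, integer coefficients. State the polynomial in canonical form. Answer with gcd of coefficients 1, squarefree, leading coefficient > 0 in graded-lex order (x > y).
1. Degree: the shape is more complex than any degree-2 curve, so deg p = 3.
2. From the axis intercepts and sections: every point of the y-axis in the box is on the curve; it meets the x-axis at x = 0 (among the integer gridlines).
3. Matching integer coefficients to the picture gives p.

3*x*y^2 - x^2 - 3*x*y - 3*x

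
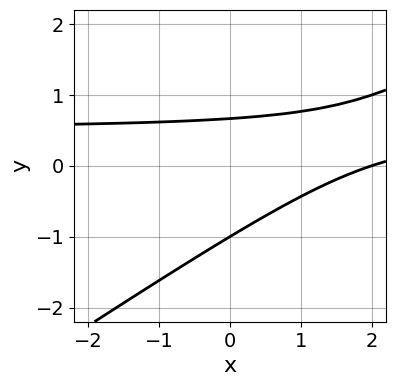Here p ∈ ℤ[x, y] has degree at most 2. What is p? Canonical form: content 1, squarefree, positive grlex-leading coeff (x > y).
2*x*y - 3*y^2 - x - y + 2

deg p = 2. No degree-1 curve has this shape.
Against the integer gridlines: it crosses the x-axis at the gridline x = 2; one y-axis crossing is at y = -1.
These observations pin down the coefficients.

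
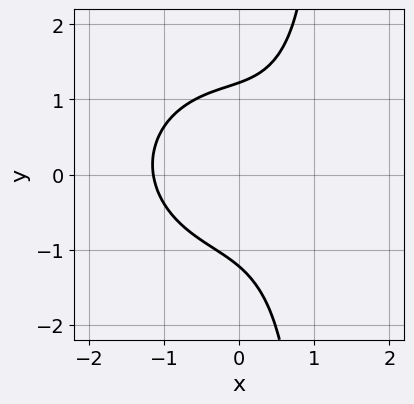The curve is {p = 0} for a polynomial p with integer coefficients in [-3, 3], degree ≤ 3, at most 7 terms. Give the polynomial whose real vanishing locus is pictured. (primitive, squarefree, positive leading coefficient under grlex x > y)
2*x^3 + 2*x*y^2 - x*y - 2*y^2 + 3

First, the degree is 3 — a generic line meets the curve in up to 3 points.
Finally, matching integer coefficients to the picture gives p.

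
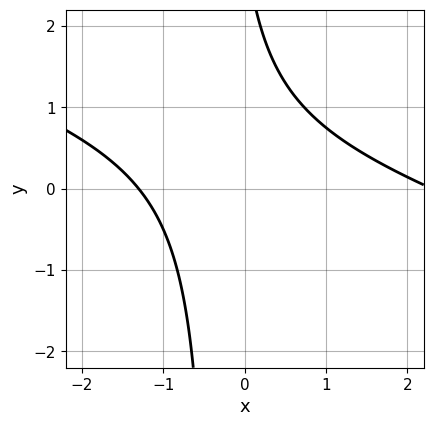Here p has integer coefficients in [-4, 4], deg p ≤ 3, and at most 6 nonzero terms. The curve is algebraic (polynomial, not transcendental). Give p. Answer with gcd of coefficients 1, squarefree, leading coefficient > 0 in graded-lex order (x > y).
x^2 + 3*x*y - x + y - 3

1. Degree: the shape is more complex than any degree-1 curve, so deg p = 2.
2. Observable constraints: the curve avoids every integer y-axis point in the box.
3. Matching integer coefficients to the picture gives p.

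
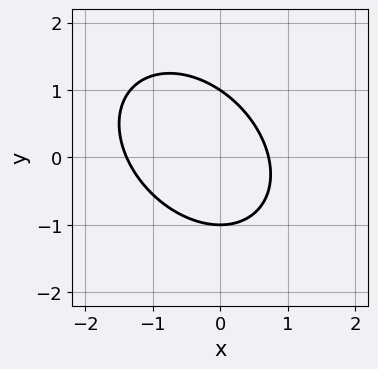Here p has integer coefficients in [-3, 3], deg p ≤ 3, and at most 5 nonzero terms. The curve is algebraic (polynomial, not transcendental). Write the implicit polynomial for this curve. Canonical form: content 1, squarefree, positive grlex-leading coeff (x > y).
3*x^2 + 2*x*y + 3*y^2 + 2*x - 3

1. Degree: no degree-1 curve has this shape, so deg p = 2.
2. Observable constraints: the y-axis gridline crossings are at y ∈ {-1, 1}.
3. Solving for integer coefficients yields p as stated.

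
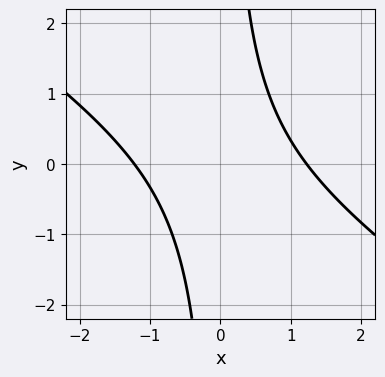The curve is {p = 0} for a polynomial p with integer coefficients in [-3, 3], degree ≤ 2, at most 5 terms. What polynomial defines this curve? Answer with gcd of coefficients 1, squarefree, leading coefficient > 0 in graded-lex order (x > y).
2*x^2 + 3*x*y - 3

1. Degree: no degree-1 curve has this shape, so deg p = 2.
2. Checking where it meets the axes: no y-intercept at any integer in the box.
3. The integer polynomial consistent with all of this is the stated p.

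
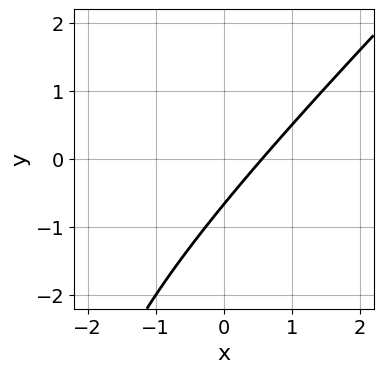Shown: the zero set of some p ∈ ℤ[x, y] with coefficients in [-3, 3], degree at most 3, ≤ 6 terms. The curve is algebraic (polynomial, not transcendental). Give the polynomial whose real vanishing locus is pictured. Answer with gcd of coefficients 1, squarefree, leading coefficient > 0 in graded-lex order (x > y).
1. The degree is 2 — a generic line meets the curve in up to 2 points.
2. The integer polynomial consistent with all of this is the stated p.

x^2 - x*y + 3*x - 3*y - 2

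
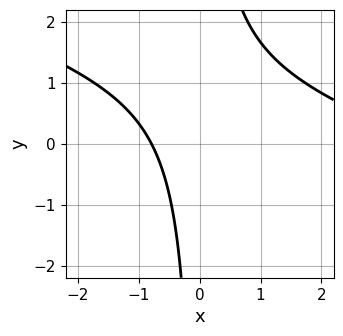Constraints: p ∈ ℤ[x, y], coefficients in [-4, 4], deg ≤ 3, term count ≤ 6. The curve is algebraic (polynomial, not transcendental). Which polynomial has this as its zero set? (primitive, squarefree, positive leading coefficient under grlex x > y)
x^2 + 3*x*y - 3*x - 3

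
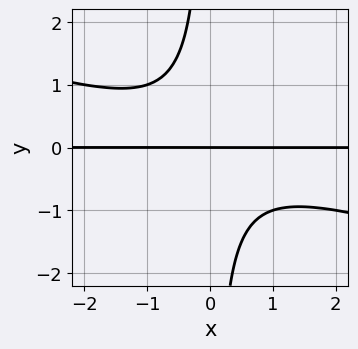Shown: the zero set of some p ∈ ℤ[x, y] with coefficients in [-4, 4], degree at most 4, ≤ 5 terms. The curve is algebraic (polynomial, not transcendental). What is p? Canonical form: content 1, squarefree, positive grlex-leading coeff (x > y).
1. deg p = 3.
2. From the visible intercepts: it meets the y-axis at y = 0 (among the integer gridlines); the visible x-axis segment lies entirely on the curve.
3. Together with the visible shape, these determine p as stated.

x^2*y + 3*x*y^2 + 2*y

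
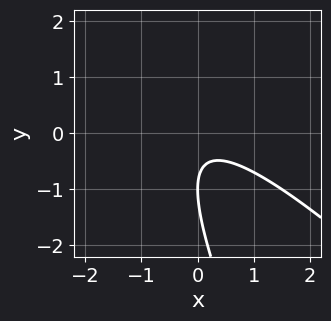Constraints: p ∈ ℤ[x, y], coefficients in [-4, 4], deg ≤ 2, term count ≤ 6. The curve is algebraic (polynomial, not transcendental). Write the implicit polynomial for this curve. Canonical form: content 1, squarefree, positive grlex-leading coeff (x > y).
1. deg p = 2. No degree-1 curve has this shape.
2. Reading off the gridlines: it meets the y-axis at y = -1 (among the integer gridlines); it misses every integer gridline on the x-axis.
3. The integer polynomial consistent with all of this is the stated p.

2*x^2 + 3*x*y + y^2 + 2*y + 1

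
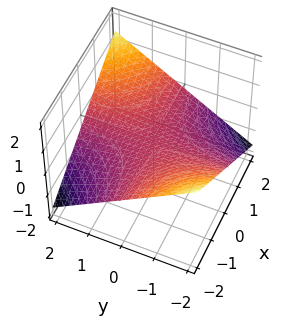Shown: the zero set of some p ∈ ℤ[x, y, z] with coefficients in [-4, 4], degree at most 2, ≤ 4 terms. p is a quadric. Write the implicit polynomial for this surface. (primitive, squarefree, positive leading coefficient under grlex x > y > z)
1. deg p = 2. A hyperbolic paraboloid; a quadric.
2. Reading off the gridlines: the visible y-axis segment lies entirely on the surface; it crosses the z-axis at the gridline z = 0; the visible x-axis segment lies entirely on the surface.
3. Matching integer coefficients to the picture gives p.

x*y - 3*z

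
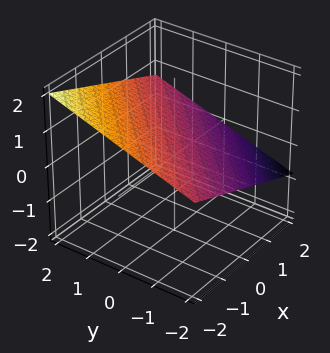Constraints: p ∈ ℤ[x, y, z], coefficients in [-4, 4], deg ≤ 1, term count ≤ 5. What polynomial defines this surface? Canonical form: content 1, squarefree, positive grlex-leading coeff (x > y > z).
1. The degree is 1 — the surface is flat (a plane).
2. Against the integer gridlines: it crosses the x-axis at the gridline x = 2; one y-axis crossing is at y = -2.
3. Together with the visible shape, these determine p as stated.

x - y + 3*z - 2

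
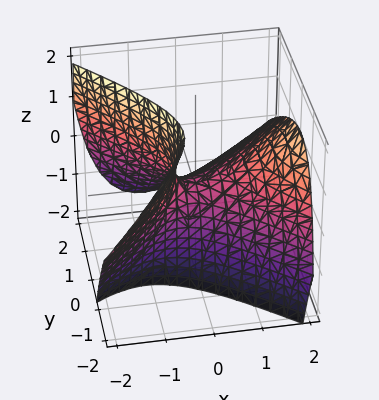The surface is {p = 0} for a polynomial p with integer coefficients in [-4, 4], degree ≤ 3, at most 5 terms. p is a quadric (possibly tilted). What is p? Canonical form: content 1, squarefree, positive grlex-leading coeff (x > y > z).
First, degree: no degree-1 surface has this shape, so deg p = 2.
Next, checking where it meets the axes: it meets the z-axis at z = 0 (among the integer gridlines); it crosses the x-axis at the gridline x = 0; one y-axis crossing is at y = 0.
Finally, assembling these constraints gives the stated polynomial.

x^2 - x*z - y^2 - y*z - z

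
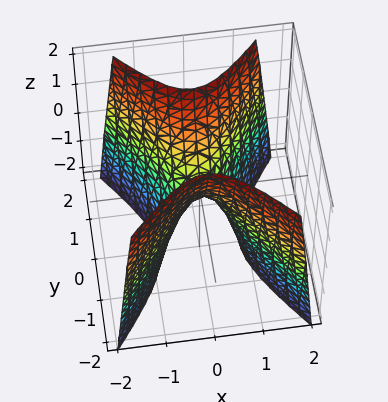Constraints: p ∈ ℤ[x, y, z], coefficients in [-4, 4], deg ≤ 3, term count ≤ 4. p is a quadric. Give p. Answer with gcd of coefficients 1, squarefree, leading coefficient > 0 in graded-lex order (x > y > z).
3*x^2 - 2*y^2 + z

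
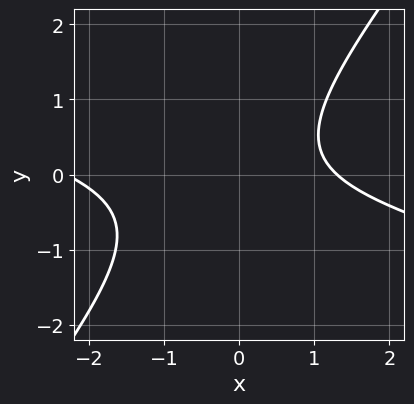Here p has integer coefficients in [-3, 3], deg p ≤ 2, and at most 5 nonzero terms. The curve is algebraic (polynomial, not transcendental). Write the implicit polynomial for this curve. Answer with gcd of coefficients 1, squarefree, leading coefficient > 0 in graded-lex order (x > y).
x^2 + 3*x*y - 3*y^2 + x - 3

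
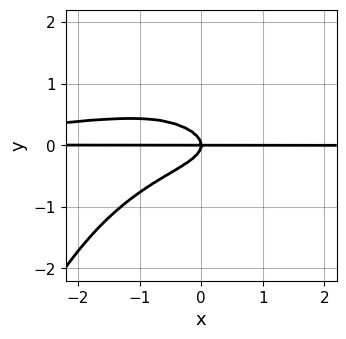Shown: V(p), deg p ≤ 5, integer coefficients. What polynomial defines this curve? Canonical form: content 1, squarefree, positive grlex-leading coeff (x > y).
x^2*y^2 + 3*y^3 + x*y

(a) Degree: a generic line meets the curve in up to 4 points, so deg p = 4.
(b) From the axis intercepts and sections: it meets the y-axis at y = 0 (among the integer gridlines); every point of the x-axis in the box is on the curve.
(c) The integer polynomial consistent with all of this is the stated p.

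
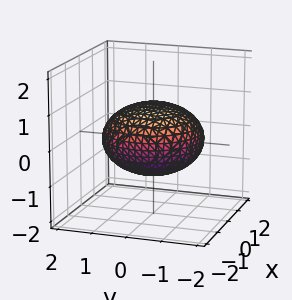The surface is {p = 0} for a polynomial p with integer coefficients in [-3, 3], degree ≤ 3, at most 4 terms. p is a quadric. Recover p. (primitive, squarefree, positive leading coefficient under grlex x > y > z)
1. Degree: a closed, bounded, convex surface; a quadric, so deg p = 2.
2. Symmetries: it's symmetric under z → −z, forcing even powers of z; the z-axis is an axis of rotation, so x and y enter only as x² + y².
3. From the visible intercepts: a circular section at z = 0 has radius between 1 and 2; the z-axis gridline crossings are at z ∈ {-1, 1}.
4. Together with the visible shape, these determine p as stated.

x^2 + y^2 + 2*z^2 - 2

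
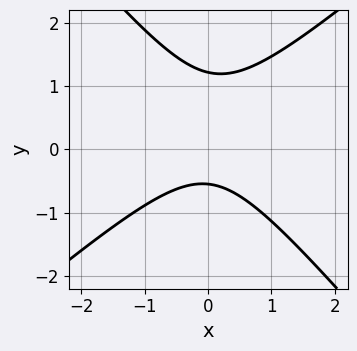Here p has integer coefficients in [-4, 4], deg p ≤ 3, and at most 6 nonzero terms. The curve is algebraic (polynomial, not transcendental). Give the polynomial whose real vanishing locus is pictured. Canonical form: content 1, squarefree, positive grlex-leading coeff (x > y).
3*x^2 - x*y - 3*y^2 + 2*y + 2

The degree is 2 — the shape is more complex than any degree-1 curve.
From the axis intercepts and sections: the curve avoids every integer x-axis point in the box.
Matching integer coefficients to the picture gives p.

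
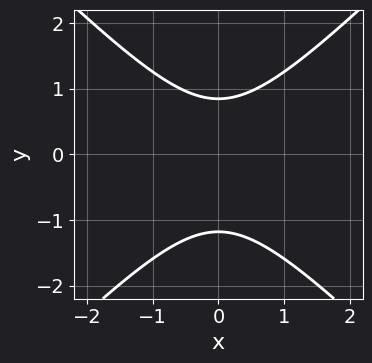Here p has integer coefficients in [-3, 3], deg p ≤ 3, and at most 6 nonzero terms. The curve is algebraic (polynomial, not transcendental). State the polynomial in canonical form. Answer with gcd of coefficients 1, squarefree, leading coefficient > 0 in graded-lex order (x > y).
Degree: a generic line meets the curve in up to 2 points, so deg p = 2.
Symmetries: it's symmetric under x → −x, forcing even powers of x.
Against the integer gridlines: the curve avoids every integer x-axis point in the box.
Assembling these constraints gives the stated polynomial.

3*x^2 - 3*y^2 - y + 3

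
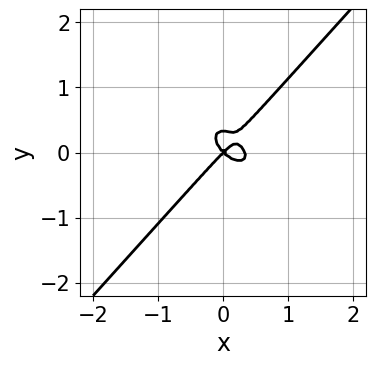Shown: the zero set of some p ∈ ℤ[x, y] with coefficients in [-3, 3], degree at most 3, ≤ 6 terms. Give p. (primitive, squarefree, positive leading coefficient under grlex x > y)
3*x^3 + x^2*y - 3*y^3 - x^2 + y^2

1. The degree is 3 — no degree-2 curve has this shape.
2. Observable constraints: it meets the x-axis at x = 0 (among the integer gridlines); one y-axis crossing is at y = 0.
3. Matching integer coefficients to the picture gives p.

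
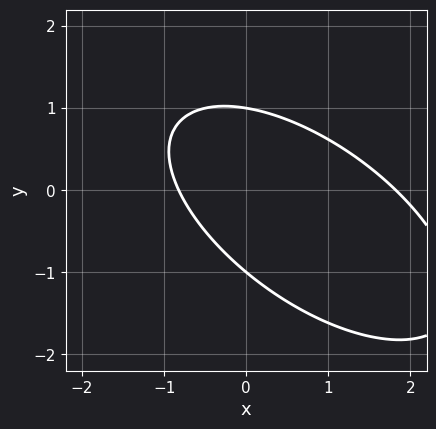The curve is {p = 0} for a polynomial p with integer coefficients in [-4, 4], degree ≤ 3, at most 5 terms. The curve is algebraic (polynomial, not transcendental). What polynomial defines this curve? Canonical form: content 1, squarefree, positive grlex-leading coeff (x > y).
First, deg p = 2. The shape is more complex than any degree-1 curve.
Then, checking where it meets the axes: the y-axis gridline crossings are at y ∈ {-1, 1}.
Finally, solving for integer coefficients yields p as stated.

2*x^2 + 3*x*y + 3*y^2 - 2*x - 3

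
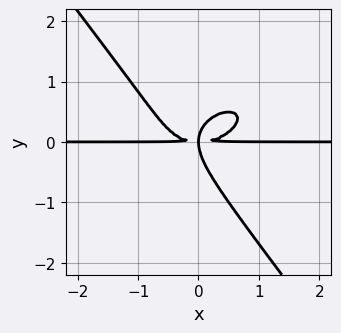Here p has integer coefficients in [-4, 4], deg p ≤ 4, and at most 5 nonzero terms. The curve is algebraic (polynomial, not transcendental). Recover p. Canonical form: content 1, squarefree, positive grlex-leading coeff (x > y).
2*x^3*y - x^2*y^2 + 2*x*y^3 + 3*y^4 - 3*x*y^2

deg p = 4. A generic line meets the curve in up to 4 points.
From the visible intercepts: every point of the x-axis in the box is on the curve.
Assembling these constraints gives the stated polynomial.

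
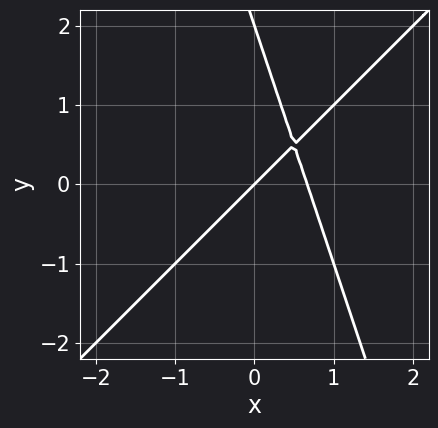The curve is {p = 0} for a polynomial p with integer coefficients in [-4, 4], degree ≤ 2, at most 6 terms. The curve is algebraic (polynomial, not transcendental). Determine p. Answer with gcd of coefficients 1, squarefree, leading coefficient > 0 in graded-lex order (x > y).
deg p = 2. No degree-1 curve has this shape.
Checking where it meets the axes: one x-axis crossing is at x = 0; the y-axis gridline crossings are at y ∈ {0, 2}.
The integer polynomial consistent with all of this is the stated p.

3*x^2 - 2*x*y - y^2 - 2*x + 2*y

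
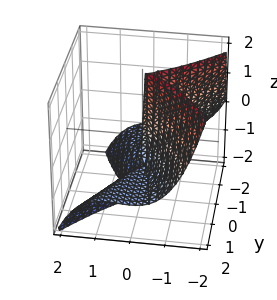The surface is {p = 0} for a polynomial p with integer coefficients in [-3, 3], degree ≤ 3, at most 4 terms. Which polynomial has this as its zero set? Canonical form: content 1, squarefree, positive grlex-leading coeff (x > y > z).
2*x^3 - x^2*y + 2*y^2*z + 2*y^2

The degree is 3 — the shape is more complex than any degree-2 surface.
From the visible intercepts: it crosses the x-axis at the gridline x = 0; every point of the z-axis in the box is on the surface; one y-axis crossing is at y = 0.
Together with the visible shape, these determine p as stated.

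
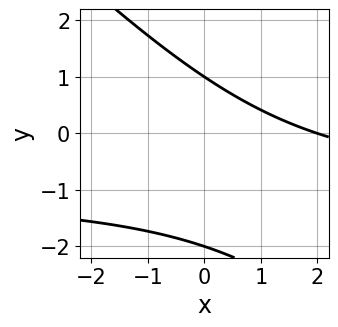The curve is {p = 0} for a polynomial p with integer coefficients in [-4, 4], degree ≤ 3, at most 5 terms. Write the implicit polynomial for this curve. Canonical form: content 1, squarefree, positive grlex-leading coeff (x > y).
The degree is 2 — the shape is more complex than any degree-1 curve.
From the visible intercepts: it meets the x-axis at x = 2 (among the integer gridlines); among the integer gridlines, it crosses the y-axis at y ∈ {-2, 1}.
Assembling these constraints gives the stated polynomial.

x*y + y^2 + x + y - 2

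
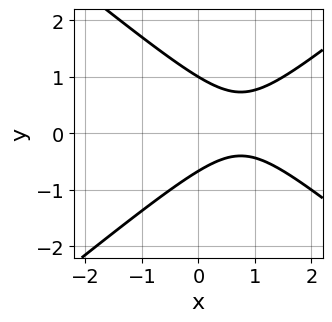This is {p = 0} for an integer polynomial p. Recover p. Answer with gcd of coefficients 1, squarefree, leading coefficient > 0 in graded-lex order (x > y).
2*x^2 - 3*y^2 - 3*x + y + 2

1. The degree is 2 — the shape is more complex than any degree-1 curve.
2. From the axis intercepts and sections: it meets the y-axis at y = 1 (among the integer gridlines); the curve avoids every integer x-axis point in the box.
3. Together with the visible shape, these determine p as stated.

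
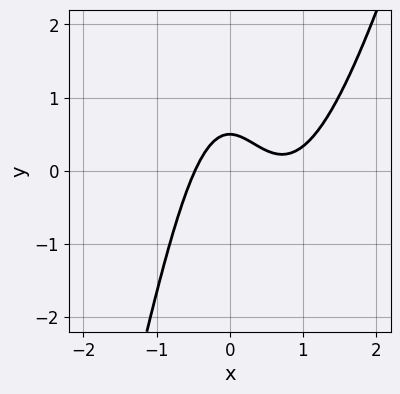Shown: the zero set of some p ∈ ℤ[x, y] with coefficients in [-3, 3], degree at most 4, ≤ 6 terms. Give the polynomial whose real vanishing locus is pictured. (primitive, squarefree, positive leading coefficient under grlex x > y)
3*x^3 - x^2*y - 3*x^2 - 2*y + 1

1. deg p = 3. The shape is more complex than any degree-2 curve.
2. Putting this together gives p.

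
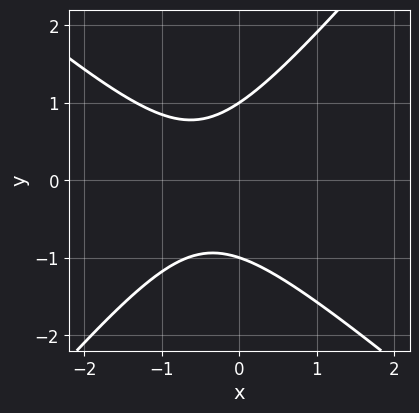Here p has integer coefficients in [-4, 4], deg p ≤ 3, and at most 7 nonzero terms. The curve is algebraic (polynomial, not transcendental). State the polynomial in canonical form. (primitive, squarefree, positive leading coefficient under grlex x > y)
3*x^2 + x*y - 3*y^2 + 3*x + 3

(a) Degree: the shape is more complex than any degree-1 curve, so deg p = 2.
(b) Reading off the gridlines: no x-intercept at any integer in the box; the y-axis gridline crossings are at y ∈ {-1, 1}.
(c) These observations pin down the coefficients.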